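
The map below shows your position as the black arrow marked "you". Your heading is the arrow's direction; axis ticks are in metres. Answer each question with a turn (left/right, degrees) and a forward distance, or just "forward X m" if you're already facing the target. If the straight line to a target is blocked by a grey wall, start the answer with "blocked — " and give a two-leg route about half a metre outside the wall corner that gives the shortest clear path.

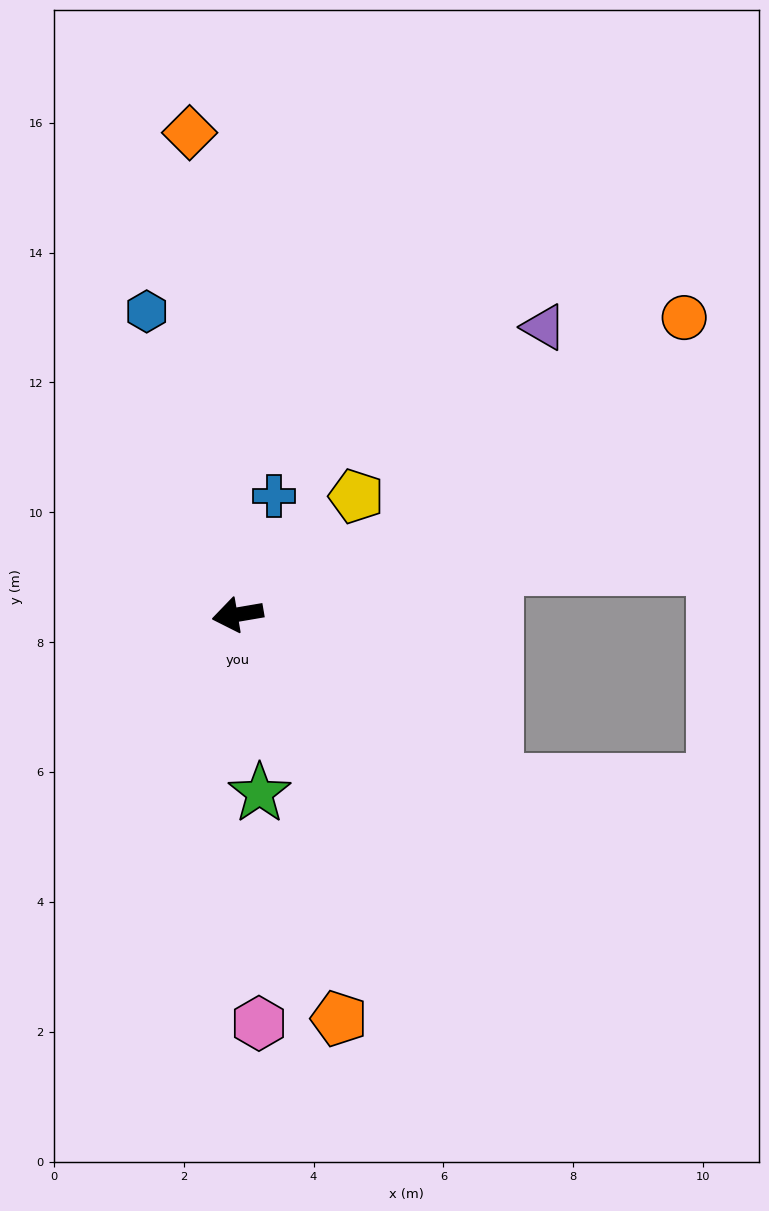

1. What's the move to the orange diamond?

turn right 94°, forward 7.5 m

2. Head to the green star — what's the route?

turn left 87°, forward 2.8 m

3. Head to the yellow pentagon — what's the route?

turn right 145°, forward 2.6 m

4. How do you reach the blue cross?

turn right 117°, forward 1.9 m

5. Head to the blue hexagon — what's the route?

turn right 83°, forward 4.9 m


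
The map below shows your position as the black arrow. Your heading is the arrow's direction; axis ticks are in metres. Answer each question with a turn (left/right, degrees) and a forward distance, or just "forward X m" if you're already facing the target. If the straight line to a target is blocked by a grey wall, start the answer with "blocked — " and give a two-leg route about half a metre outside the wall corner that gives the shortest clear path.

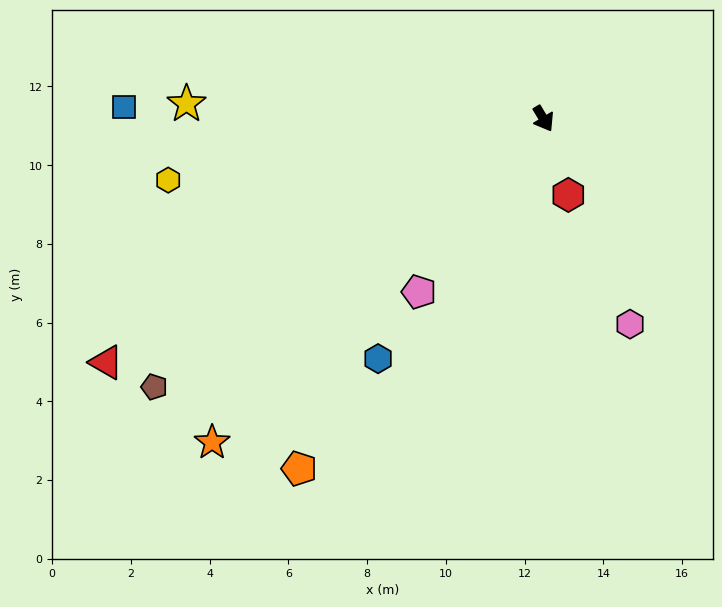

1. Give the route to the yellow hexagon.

turn right 112°, forward 9.7 m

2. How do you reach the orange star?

turn right 77°, forward 11.8 m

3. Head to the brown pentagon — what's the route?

turn right 86°, forward 12.0 m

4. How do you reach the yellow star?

turn right 123°, forward 9.1 m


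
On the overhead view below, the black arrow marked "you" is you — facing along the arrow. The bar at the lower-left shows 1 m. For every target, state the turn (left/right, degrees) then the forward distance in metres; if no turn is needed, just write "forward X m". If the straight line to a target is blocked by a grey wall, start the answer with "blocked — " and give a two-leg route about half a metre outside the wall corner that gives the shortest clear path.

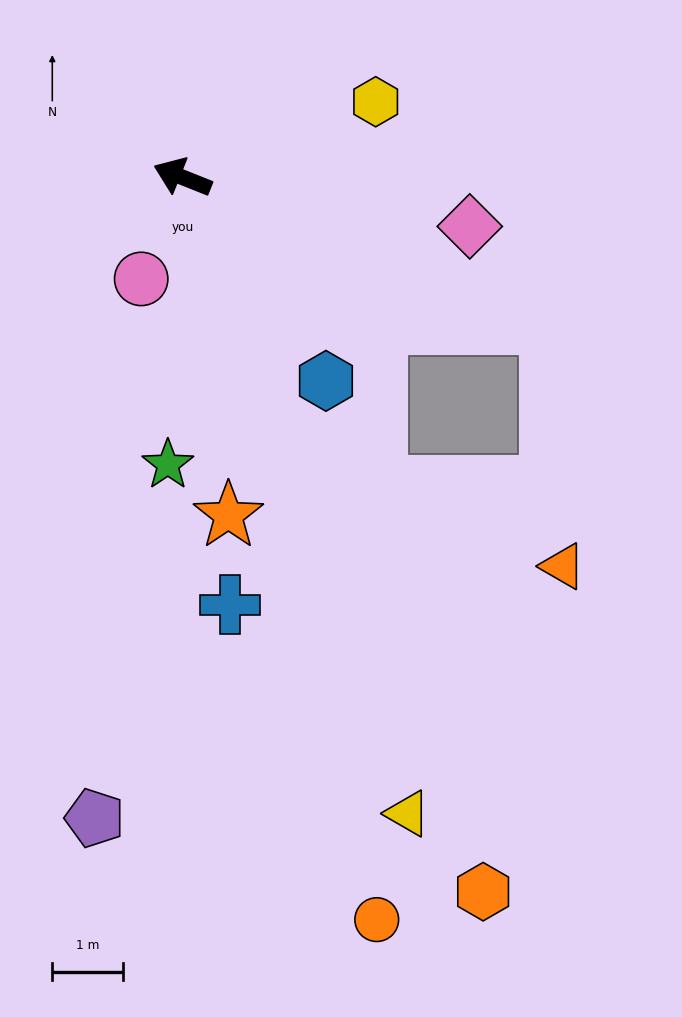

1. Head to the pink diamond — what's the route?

turn right 168°, forward 4.1 m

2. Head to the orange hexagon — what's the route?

turn left 135°, forward 10.9 m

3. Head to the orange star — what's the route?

turn left 120°, forward 4.8 m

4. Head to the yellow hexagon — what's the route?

turn right 137°, forward 2.9 m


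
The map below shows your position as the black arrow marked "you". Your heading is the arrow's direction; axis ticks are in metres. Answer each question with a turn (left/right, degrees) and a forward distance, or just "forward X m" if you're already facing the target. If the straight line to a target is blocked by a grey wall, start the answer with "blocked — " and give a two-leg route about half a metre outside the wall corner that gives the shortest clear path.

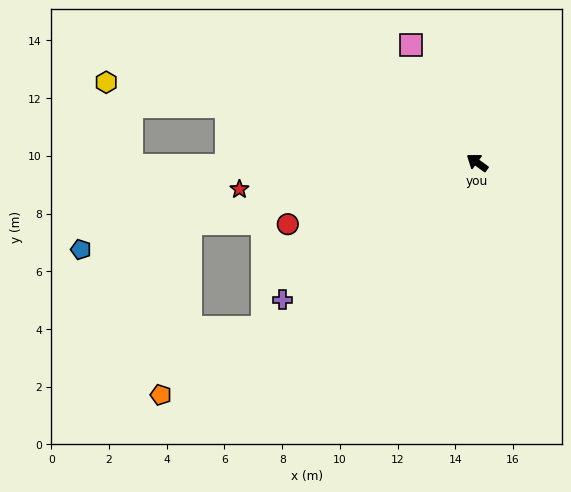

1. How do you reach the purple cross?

turn left 71°, forward 8.2 m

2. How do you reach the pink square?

turn right 25°, forward 4.7 m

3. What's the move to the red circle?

turn left 54°, forward 6.9 m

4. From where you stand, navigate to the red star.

turn left 42°, forward 8.3 m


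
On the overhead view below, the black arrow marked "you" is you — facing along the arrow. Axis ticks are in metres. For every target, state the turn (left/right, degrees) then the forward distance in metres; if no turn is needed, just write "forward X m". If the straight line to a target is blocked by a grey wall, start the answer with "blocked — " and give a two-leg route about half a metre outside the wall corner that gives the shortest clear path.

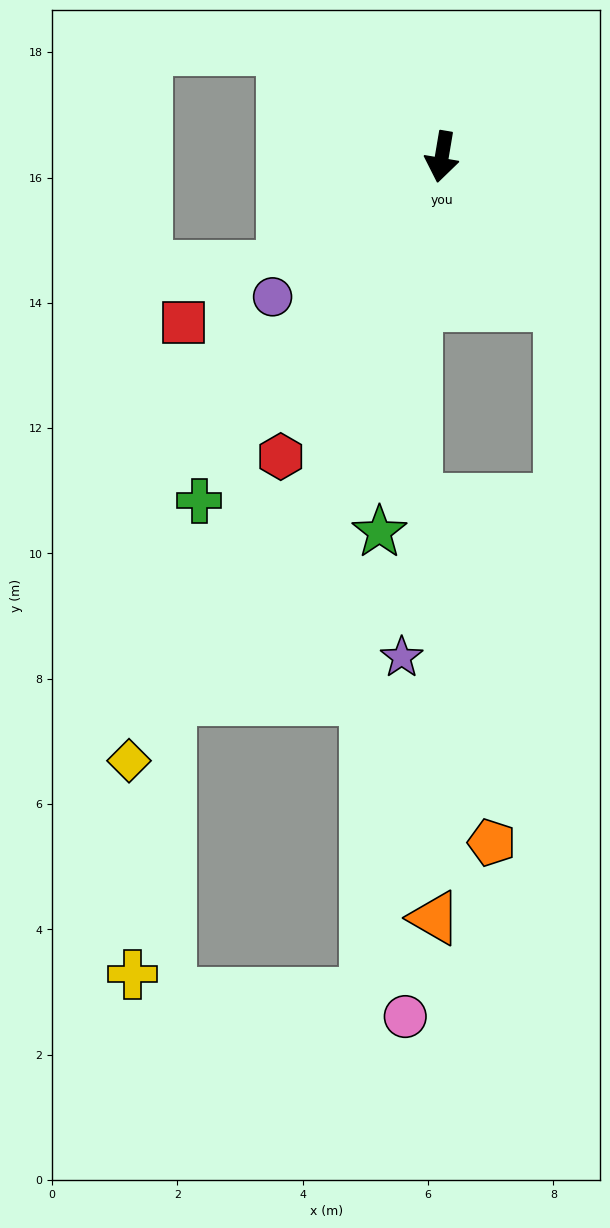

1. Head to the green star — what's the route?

forward 6.1 m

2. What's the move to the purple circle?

turn right 41°, forward 3.5 m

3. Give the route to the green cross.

turn right 26°, forward 6.7 m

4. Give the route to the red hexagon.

turn right 19°, forward 5.4 m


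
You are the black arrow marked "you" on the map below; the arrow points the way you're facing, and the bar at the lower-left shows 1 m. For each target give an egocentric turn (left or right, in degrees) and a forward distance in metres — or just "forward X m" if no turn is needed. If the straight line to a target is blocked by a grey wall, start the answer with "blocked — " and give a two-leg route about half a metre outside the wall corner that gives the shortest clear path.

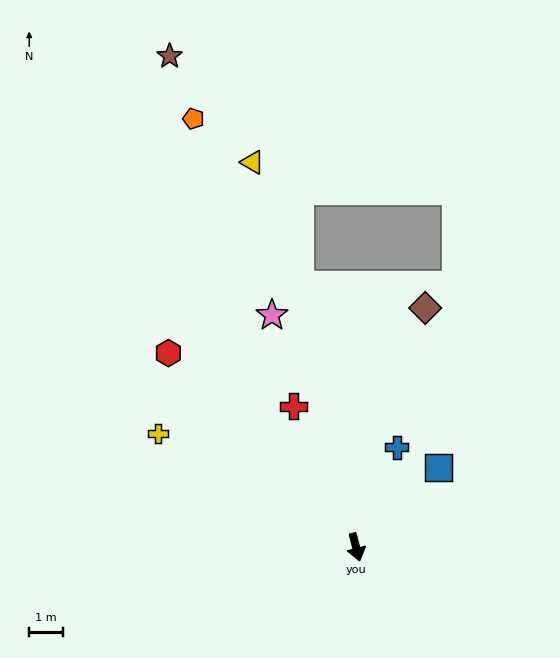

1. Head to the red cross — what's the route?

turn right 170°, forward 4.6 m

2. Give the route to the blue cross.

turn left 143°, forward 3.2 m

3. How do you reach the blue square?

turn left 119°, forward 3.4 m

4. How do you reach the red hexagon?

turn right 150°, forward 8.0 m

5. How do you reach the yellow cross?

turn right 134°, forward 6.8 m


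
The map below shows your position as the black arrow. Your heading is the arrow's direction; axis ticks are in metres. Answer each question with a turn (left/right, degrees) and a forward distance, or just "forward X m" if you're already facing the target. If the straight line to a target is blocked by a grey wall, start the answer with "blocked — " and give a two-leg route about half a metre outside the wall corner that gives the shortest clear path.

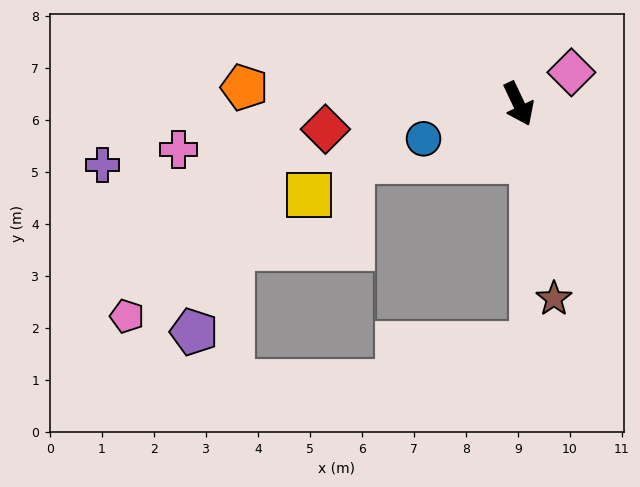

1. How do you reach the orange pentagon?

turn right 119°, forward 5.3 m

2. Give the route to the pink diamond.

turn left 95°, forward 1.2 m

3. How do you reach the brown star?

turn right 15°, forward 3.8 m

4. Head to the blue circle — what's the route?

turn right 95°, forward 1.9 m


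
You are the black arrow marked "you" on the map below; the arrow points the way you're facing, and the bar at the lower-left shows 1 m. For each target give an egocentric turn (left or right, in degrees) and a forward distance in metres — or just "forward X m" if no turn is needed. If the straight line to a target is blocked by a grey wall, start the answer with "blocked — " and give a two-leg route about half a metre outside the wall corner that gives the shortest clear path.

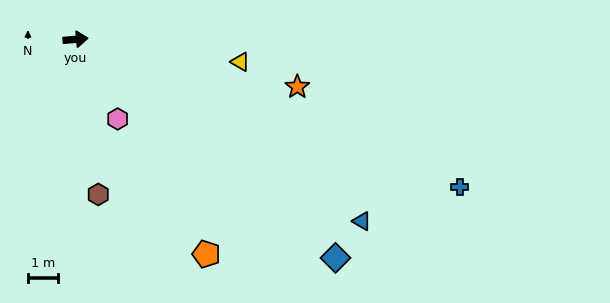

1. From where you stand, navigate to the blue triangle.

turn right 38°, forward 11.4 m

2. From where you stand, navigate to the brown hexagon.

turn right 87°, forward 5.3 m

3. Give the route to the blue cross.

turn right 26°, forward 13.9 m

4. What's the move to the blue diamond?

turn right 45°, forward 11.5 m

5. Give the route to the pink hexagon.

turn right 67°, forward 3.0 m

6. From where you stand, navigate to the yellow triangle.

turn right 13°, forward 5.6 m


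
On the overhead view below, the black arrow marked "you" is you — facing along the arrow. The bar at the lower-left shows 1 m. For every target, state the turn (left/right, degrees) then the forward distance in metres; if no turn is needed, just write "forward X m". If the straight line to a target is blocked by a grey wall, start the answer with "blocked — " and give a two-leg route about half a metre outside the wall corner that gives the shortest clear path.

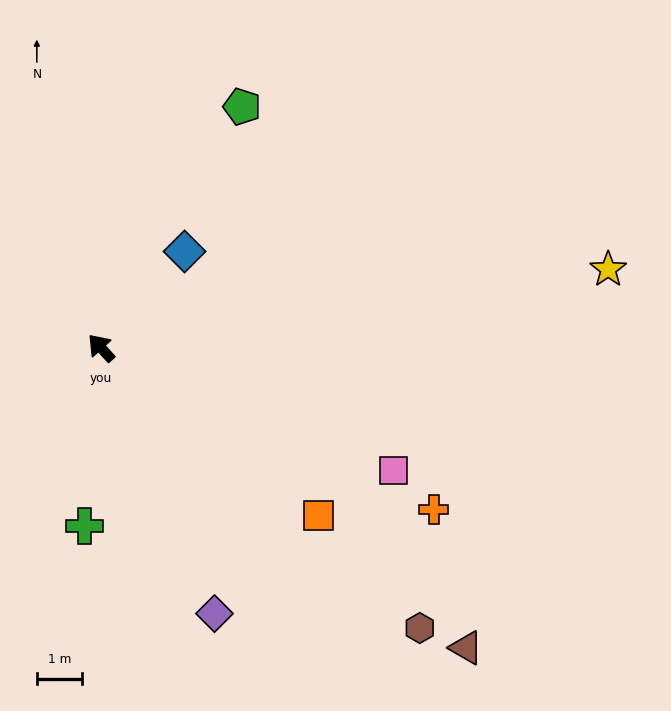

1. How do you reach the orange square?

turn right 170°, forward 6.1 m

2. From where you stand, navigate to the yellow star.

turn right 123°, forward 11.3 m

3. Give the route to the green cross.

turn left 133°, forward 4.0 m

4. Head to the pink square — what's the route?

turn right 155°, forward 7.0 m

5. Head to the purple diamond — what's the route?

turn left 161°, forward 6.4 m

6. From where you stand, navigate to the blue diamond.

turn right 83°, forward 2.8 m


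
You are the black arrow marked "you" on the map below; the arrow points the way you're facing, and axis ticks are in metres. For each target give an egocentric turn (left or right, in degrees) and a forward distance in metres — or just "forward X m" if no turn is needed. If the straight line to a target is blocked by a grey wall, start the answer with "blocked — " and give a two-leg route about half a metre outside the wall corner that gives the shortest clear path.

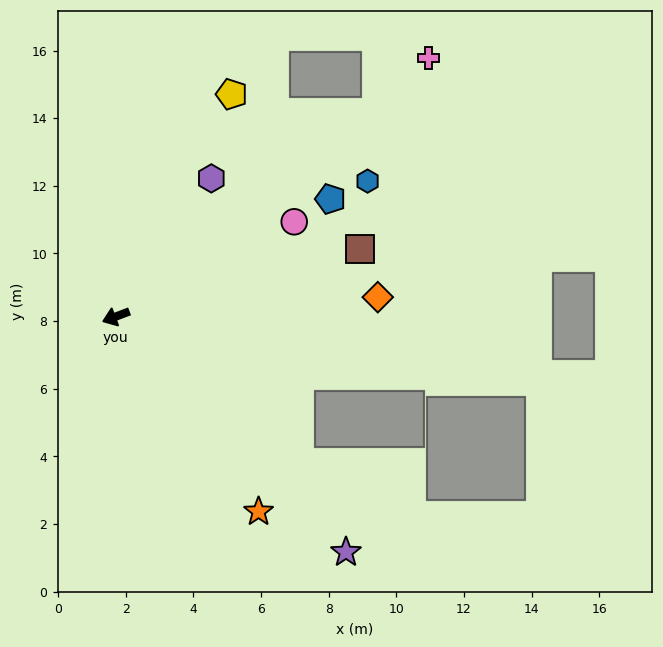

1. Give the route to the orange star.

turn left 105°, forward 7.1 m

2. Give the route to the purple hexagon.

turn right 145°, forward 5.0 m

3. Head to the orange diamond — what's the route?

turn left 164°, forward 7.8 m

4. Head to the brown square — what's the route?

turn left 175°, forward 7.5 m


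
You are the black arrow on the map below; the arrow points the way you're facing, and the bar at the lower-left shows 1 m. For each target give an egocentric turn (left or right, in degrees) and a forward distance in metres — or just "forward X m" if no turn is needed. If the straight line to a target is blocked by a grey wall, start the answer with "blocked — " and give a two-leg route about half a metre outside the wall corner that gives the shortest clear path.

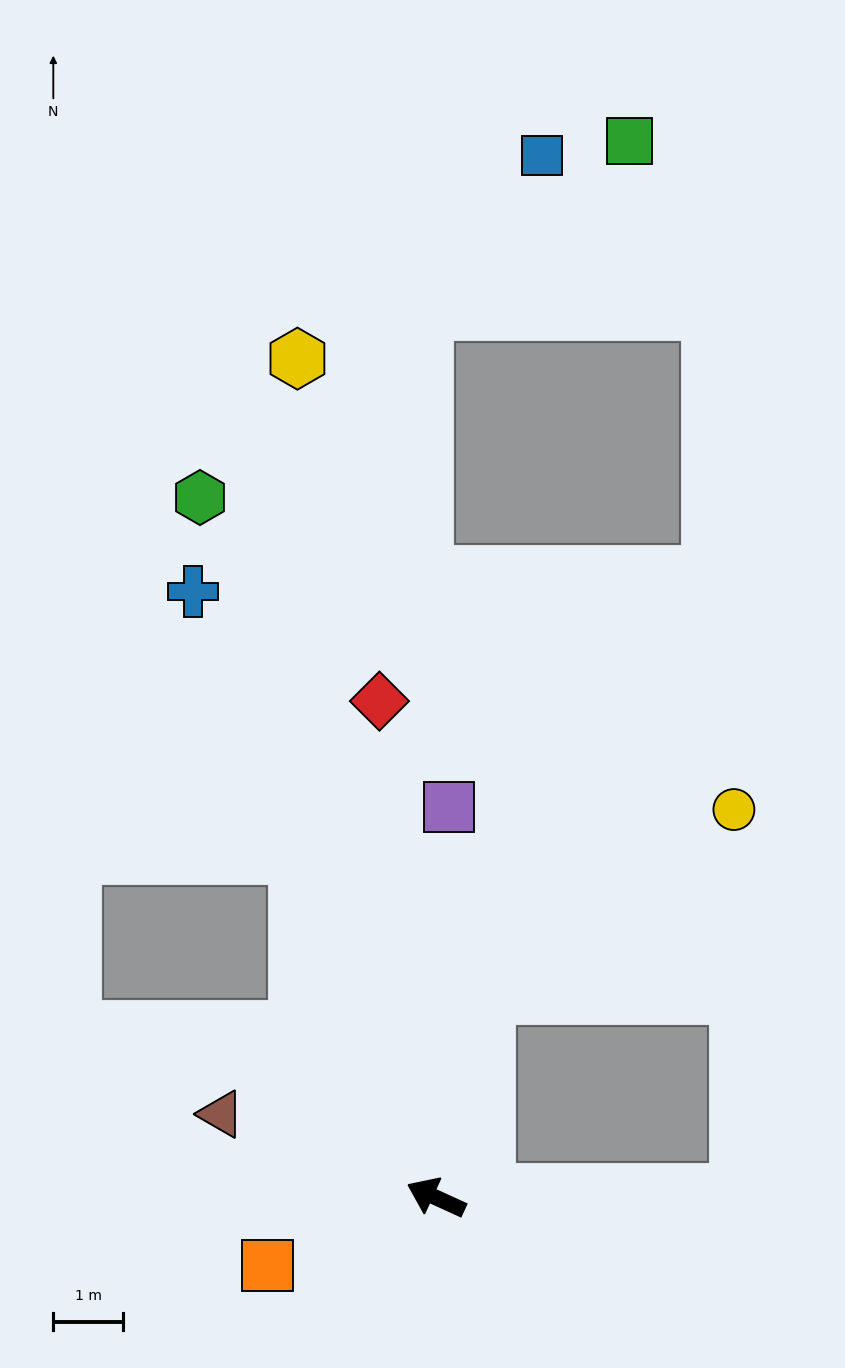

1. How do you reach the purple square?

turn right 67°, forward 5.6 m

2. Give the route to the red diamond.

turn right 59°, forward 7.1 m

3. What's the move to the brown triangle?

turn left 3°, forward 3.3 m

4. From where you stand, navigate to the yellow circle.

blocked — turn right 79°, forward 3.0 m, then turn right 40°, forward 4.4 m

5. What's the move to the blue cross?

turn right 44°, forward 9.3 m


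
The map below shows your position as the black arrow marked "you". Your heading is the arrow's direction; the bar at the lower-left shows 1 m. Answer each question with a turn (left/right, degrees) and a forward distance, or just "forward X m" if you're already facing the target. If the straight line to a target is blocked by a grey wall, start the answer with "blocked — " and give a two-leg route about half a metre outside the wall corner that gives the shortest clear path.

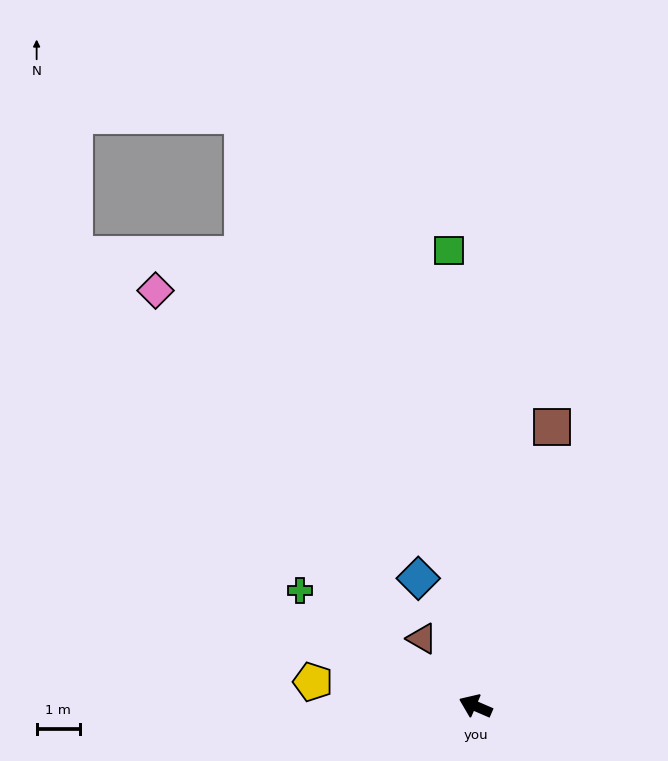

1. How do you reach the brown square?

turn right 82°, forward 6.7 m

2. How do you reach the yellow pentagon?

turn left 15°, forward 3.8 m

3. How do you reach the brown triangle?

turn right 28°, forward 2.0 m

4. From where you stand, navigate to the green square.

turn right 63°, forward 10.6 m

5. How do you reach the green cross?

turn right 10°, forward 4.9 m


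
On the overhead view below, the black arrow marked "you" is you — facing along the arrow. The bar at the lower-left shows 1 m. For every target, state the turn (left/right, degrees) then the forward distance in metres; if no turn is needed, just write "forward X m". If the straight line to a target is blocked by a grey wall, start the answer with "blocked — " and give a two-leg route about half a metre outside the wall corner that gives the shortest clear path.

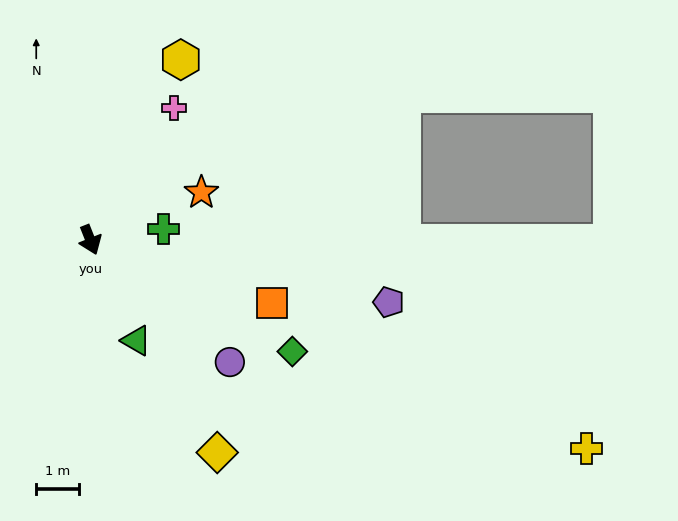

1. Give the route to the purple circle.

turn left 27°, forward 4.3 m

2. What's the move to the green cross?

turn left 77°, forward 1.7 m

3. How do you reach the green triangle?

turn left 3°, forward 2.6 m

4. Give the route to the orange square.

turn left 49°, forward 4.5 m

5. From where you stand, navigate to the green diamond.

turn left 39°, forward 5.4 m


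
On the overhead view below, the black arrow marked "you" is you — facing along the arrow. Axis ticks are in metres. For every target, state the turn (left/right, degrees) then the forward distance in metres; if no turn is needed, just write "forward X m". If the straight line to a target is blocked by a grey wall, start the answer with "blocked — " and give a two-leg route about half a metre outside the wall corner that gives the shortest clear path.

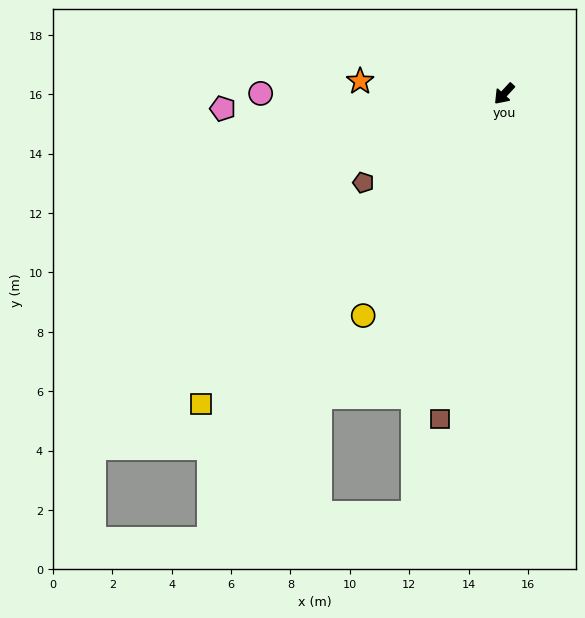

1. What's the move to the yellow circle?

turn left 10°, forward 8.8 m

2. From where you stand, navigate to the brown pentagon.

turn right 15°, forward 5.6 m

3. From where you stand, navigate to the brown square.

turn left 31°, forward 11.2 m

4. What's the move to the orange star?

turn right 52°, forward 4.9 m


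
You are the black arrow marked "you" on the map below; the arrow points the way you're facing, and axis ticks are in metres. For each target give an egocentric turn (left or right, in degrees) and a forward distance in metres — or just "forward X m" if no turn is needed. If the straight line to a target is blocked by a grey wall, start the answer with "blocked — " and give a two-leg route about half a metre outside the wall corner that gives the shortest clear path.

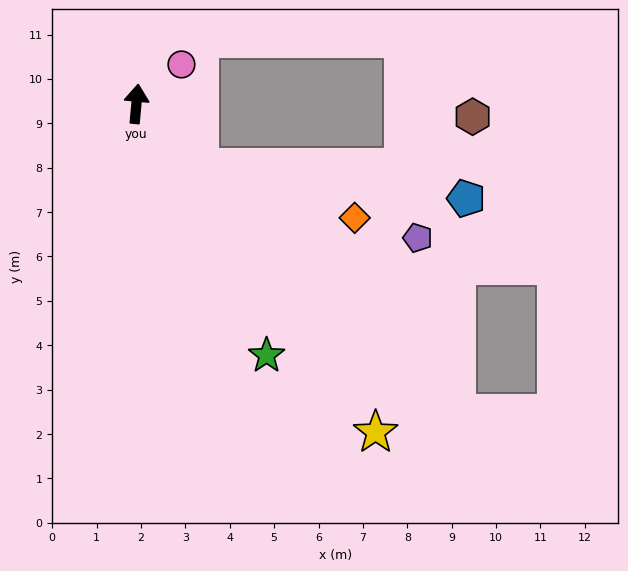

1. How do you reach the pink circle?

turn right 44°, forward 1.3 m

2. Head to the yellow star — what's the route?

turn right 139°, forward 9.2 m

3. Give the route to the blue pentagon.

blocked — turn right 130°, forward 2.0 m, then turn left 38°, forward 6.0 m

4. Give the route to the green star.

turn right 147°, forward 6.4 m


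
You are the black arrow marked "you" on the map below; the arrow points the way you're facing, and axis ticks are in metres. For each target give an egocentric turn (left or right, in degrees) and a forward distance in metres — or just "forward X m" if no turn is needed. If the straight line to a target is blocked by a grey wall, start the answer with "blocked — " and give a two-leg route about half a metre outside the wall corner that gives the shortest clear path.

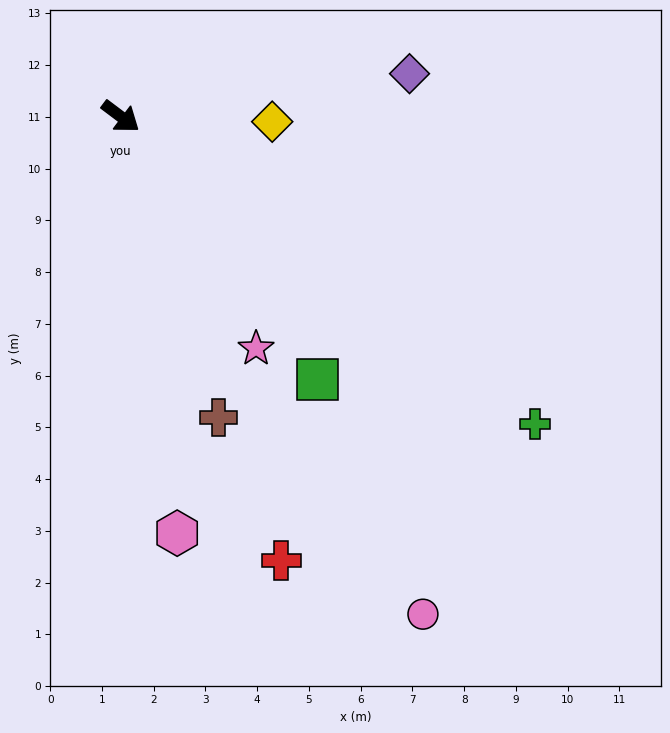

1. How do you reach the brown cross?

turn right 35°, forward 6.1 m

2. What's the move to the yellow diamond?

turn left 35°, forward 2.9 m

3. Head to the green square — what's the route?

turn right 16°, forward 6.3 m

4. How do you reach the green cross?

forward 10.0 m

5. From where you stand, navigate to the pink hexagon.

turn right 45°, forward 8.1 m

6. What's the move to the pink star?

turn right 23°, forward 5.2 m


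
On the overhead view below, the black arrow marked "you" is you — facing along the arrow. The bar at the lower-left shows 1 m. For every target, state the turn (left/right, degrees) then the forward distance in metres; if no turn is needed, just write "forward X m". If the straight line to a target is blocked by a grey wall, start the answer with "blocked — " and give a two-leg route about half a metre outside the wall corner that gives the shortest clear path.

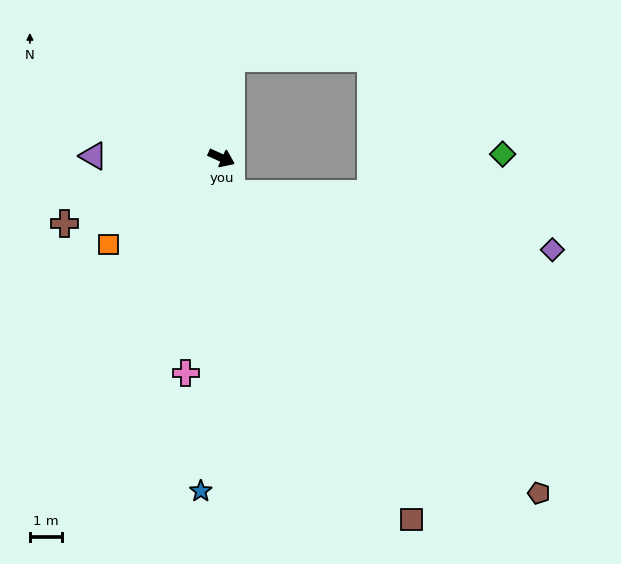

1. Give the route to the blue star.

turn right 69°, forward 10.3 m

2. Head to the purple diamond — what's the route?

blocked — turn right 51°, forward 1.2 m, then turn left 65°, forward 10.1 m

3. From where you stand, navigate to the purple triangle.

turn right 156°, forward 4.0 m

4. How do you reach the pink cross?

turn right 75°, forward 6.8 m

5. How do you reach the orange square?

turn right 118°, forward 4.4 m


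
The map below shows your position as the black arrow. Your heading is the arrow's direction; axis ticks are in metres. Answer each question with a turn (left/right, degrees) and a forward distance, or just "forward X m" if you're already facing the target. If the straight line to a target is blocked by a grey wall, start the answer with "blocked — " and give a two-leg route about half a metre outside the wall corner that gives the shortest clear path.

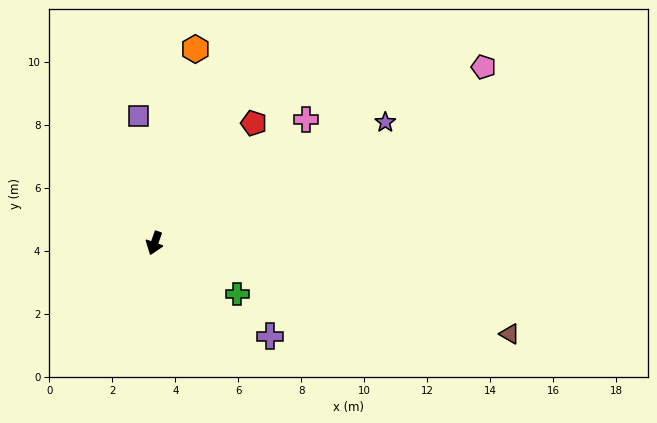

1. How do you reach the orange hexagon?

turn right 172°, forward 6.3 m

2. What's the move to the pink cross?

turn left 149°, forward 6.2 m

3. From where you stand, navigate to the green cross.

turn left 78°, forward 3.1 m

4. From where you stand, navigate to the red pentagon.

turn left 160°, forward 4.9 m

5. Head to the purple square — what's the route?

turn right 153°, forward 4.1 m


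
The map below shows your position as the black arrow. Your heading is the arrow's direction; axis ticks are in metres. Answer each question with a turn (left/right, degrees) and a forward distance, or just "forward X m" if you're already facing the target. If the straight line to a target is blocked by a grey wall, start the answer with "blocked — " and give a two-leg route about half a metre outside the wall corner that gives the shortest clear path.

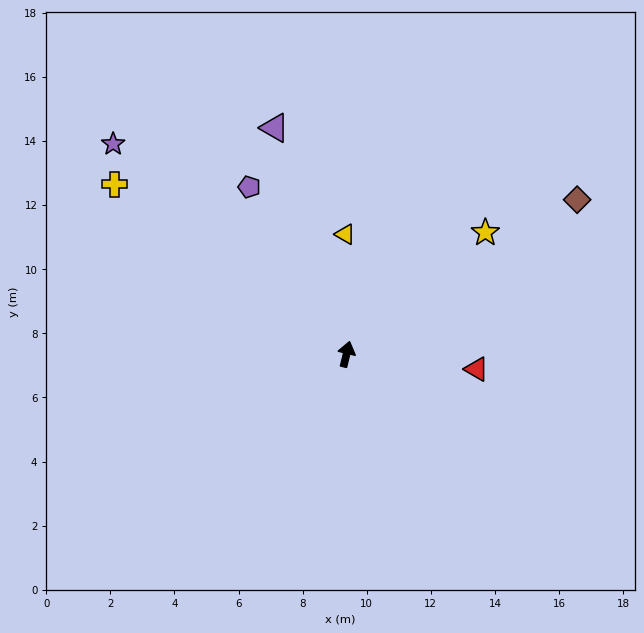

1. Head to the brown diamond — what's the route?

turn right 43°, forward 8.7 m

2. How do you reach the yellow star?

turn right 35°, forward 5.8 m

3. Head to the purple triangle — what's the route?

turn left 31°, forward 7.4 m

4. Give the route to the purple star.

turn left 62°, forward 9.8 m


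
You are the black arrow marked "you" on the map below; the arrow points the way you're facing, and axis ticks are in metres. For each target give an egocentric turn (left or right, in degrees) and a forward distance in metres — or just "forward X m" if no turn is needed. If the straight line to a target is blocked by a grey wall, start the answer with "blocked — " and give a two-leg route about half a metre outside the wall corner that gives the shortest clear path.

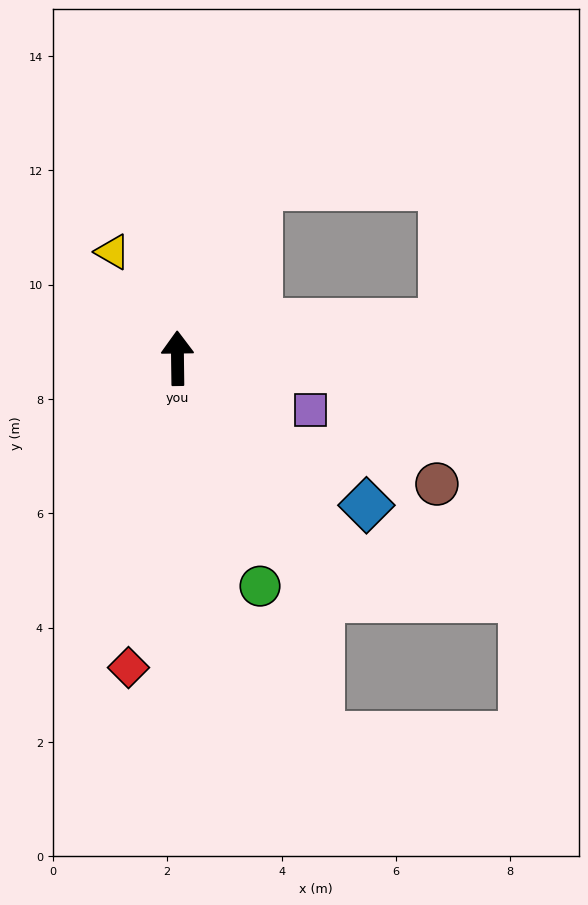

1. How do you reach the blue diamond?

turn right 129°, forward 4.2 m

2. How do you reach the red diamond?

turn left 170°, forward 5.5 m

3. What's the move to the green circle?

turn right 161°, forward 4.2 m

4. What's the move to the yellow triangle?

turn left 31°, forward 2.2 m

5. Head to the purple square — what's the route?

turn right 112°, forward 2.5 m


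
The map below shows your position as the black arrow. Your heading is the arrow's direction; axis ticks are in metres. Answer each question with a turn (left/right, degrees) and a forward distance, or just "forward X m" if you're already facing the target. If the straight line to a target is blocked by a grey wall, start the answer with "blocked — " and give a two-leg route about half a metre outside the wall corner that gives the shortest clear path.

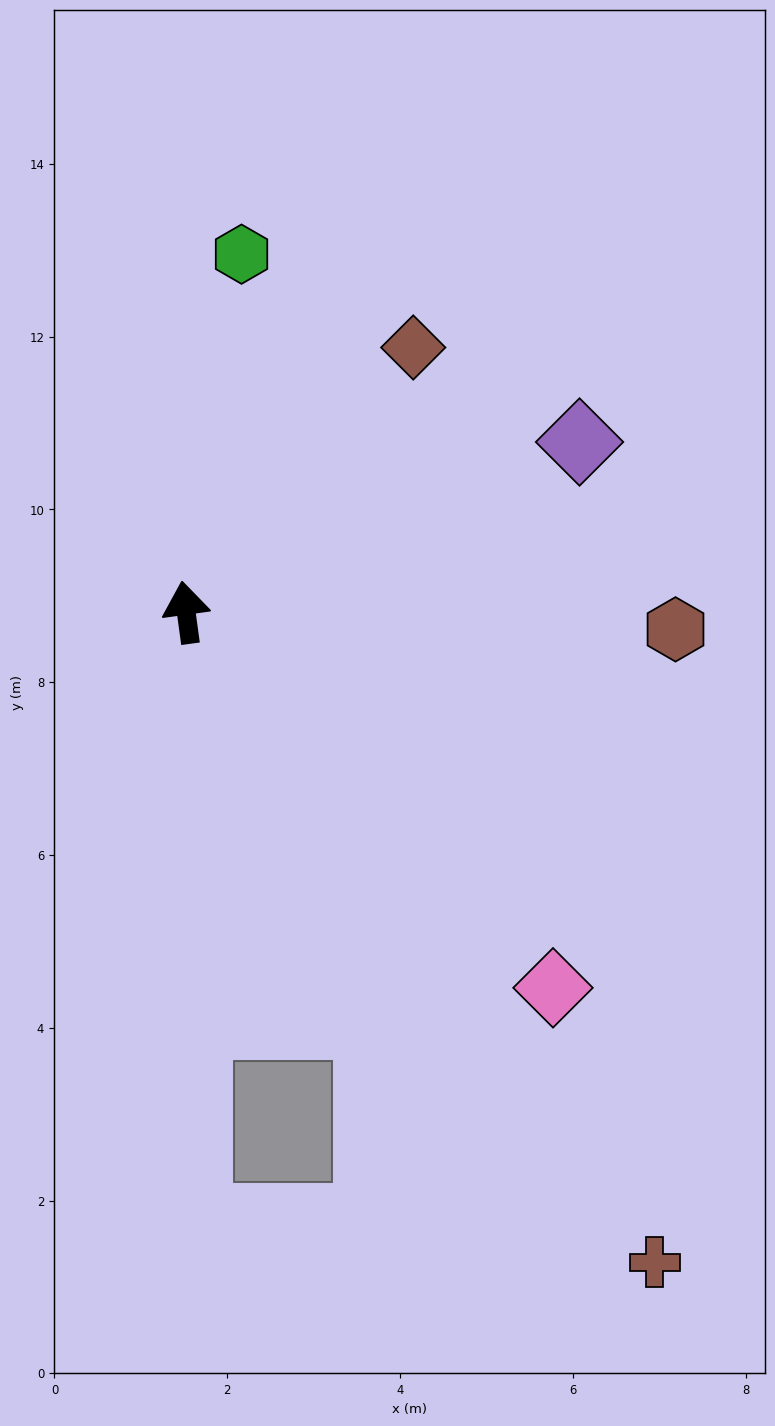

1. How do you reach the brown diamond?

turn right 48°, forward 4.0 m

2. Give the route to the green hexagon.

turn right 17°, forward 4.2 m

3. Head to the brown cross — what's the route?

turn right 152°, forward 9.3 m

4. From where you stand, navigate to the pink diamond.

turn right 143°, forward 6.1 m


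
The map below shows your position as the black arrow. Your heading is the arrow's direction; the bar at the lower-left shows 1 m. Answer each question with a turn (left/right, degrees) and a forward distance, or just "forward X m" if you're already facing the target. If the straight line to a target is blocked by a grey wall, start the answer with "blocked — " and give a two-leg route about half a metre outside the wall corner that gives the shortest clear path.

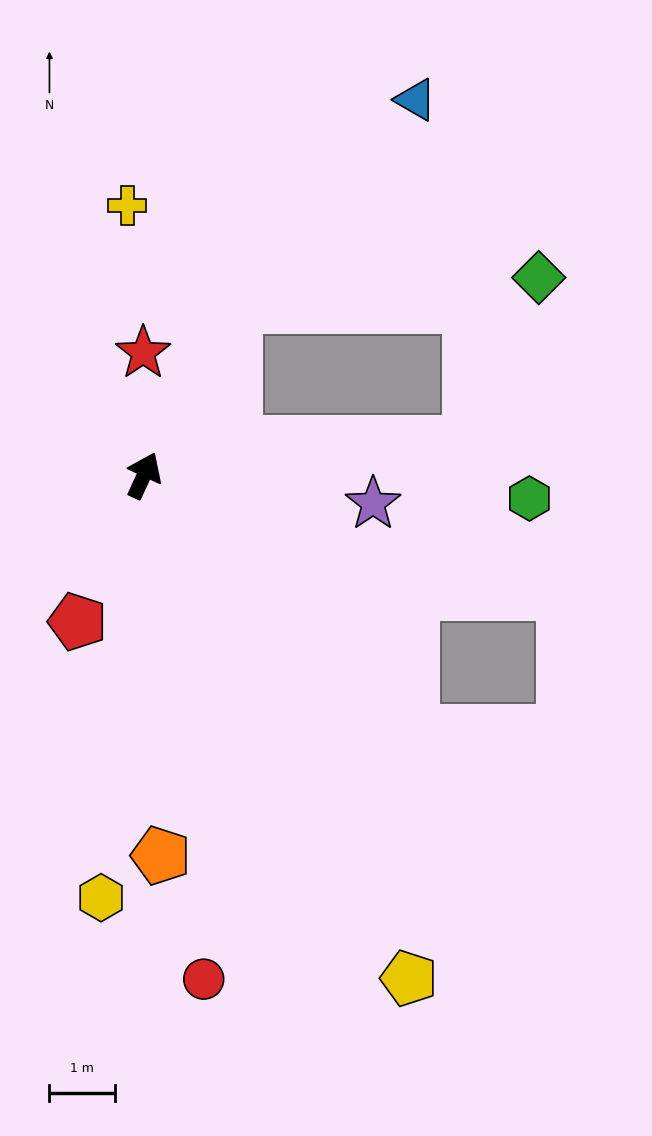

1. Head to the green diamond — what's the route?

blocked — turn right 3°, forward 2.9 m, then turn right 57°, forward 4.6 m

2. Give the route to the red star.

turn left 25°, forward 1.9 m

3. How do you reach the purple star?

turn right 72°, forward 3.5 m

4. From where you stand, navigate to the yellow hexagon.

turn right 161°, forward 6.4 m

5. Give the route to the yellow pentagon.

turn right 127°, forward 8.6 m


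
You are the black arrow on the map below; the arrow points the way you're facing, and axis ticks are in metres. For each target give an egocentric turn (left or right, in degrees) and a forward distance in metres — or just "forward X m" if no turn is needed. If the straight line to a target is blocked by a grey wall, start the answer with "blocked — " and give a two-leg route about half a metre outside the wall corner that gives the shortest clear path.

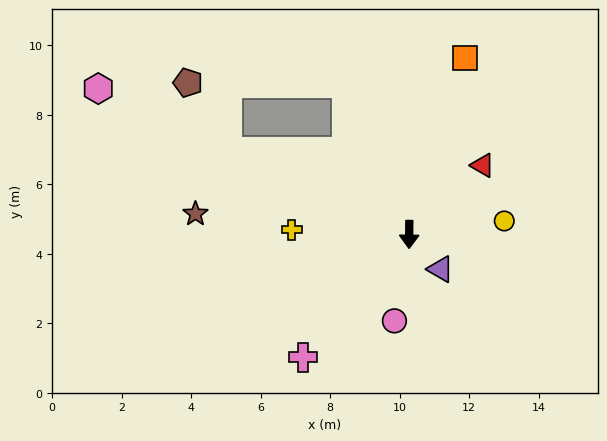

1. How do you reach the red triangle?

turn left 134°, forward 2.9 m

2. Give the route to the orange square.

turn left 163°, forward 5.3 m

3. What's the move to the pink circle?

turn right 9°, forward 2.5 m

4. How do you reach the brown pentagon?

blocked — turn right 114°, forward 5.8 m, then turn right 36°, forward 2.3 m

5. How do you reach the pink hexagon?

turn right 115°, forward 9.9 m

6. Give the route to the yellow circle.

turn left 99°, forward 2.8 m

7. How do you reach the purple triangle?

turn left 43°, forward 1.3 m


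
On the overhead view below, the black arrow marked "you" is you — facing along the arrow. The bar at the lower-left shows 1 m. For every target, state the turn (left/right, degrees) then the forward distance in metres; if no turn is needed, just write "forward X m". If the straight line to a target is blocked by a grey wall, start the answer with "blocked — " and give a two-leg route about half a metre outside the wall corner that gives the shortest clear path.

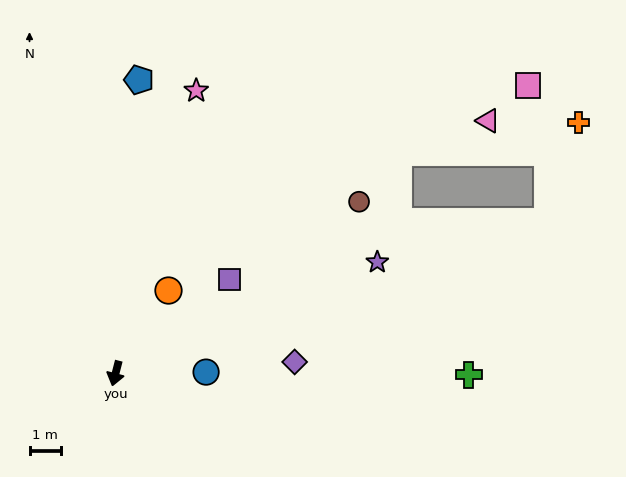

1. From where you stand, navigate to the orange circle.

turn left 162°, forward 3.1 m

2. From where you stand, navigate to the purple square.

turn left 144°, forward 4.7 m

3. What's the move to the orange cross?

blocked — turn left 124°, forward 14.6 m, then turn left 53°, forward 3.3 m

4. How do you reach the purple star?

turn left 127°, forward 9.1 m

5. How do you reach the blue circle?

turn left 105°, forward 2.9 m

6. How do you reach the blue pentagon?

turn right 170°, forward 9.4 m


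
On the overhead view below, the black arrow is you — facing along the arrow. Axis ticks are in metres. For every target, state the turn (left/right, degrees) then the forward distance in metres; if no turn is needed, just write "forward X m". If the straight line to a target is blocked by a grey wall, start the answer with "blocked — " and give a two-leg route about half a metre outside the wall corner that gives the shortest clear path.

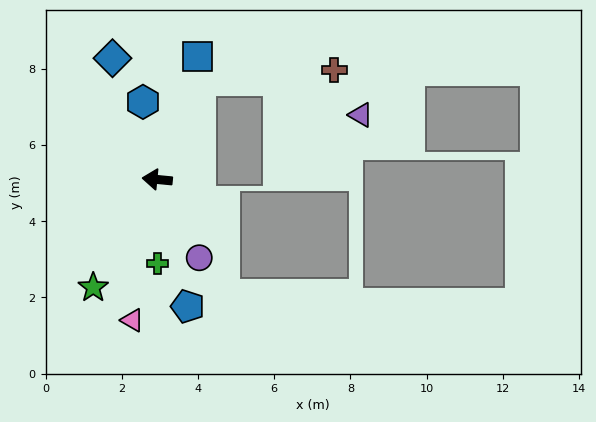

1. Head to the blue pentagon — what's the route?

turn left 109°, forward 3.4 m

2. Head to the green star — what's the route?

turn left 65°, forward 3.3 m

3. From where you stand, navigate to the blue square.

turn right 103°, forward 3.4 m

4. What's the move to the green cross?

turn left 96°, forward 2.2 m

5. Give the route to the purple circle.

turn left 124°, forward 2.3 m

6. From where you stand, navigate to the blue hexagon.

turn right 74°, forward 2.1 m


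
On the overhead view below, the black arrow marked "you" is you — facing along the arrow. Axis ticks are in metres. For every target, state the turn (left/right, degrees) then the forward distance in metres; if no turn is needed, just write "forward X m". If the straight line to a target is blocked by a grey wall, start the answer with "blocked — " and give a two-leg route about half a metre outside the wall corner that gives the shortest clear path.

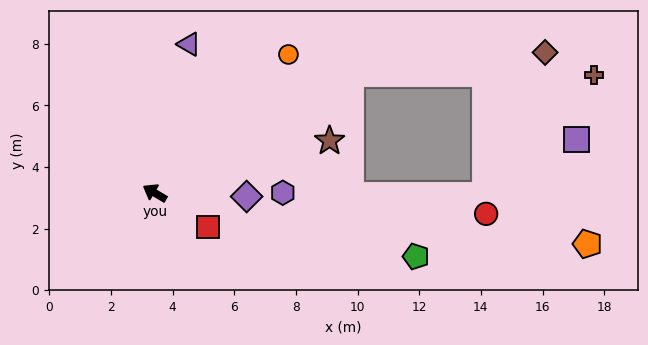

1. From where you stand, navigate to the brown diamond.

blocked — turn right 118°, forward 7.4 m, then turn right 25°, forward 6.3 m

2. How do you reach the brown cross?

blocked — turn right 118°, forward 7.4 m, then turn right 32°, forward 7.9 m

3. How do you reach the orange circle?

turn right 103°, forward 6.2 m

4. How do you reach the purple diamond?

turn right 152°, forward 3.0 m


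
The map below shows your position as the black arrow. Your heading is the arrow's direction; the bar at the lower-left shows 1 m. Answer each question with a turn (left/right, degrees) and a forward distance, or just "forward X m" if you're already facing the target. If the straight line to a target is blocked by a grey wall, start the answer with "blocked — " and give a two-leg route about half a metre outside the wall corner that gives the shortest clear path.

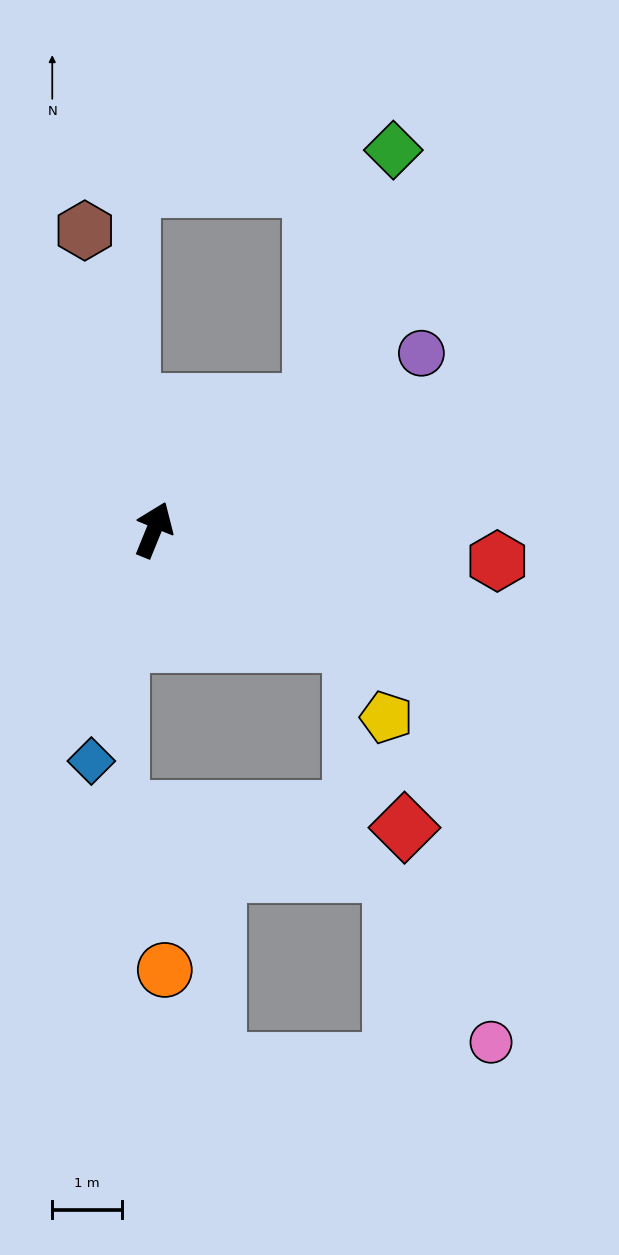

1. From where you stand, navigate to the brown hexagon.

turn left 35°, forward 4.4 m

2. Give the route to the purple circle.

turn right 34°, forward 4.6 m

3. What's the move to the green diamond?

blocked — turn right 29°, forward 2.9 m, then turn left 33°, forward 3.8 m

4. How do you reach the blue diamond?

turn right 173°, forward 3.4 m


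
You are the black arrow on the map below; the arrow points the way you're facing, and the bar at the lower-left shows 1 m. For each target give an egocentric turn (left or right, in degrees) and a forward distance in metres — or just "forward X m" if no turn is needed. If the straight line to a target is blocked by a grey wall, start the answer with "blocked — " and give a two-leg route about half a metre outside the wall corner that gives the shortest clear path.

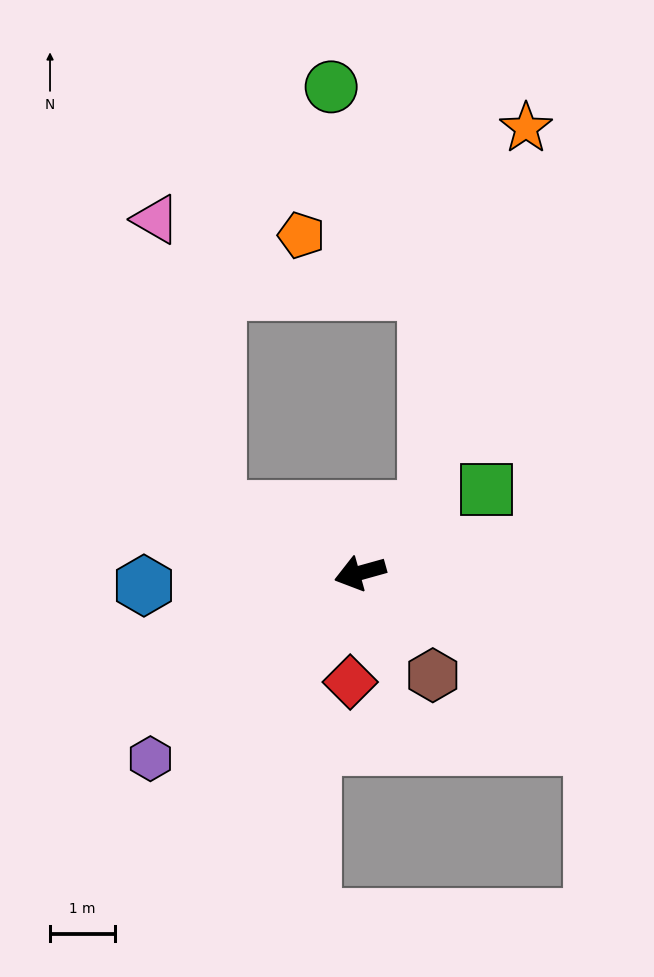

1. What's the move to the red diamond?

turn left 69°, forward 1.7 m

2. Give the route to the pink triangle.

blocked — turn right 40°, forward 2.4 m, then turn right 53°, forward 4.5 m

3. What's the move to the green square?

turn right 162°, forward 2.3 m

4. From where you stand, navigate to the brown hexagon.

turn left 110°, forward 1.9 m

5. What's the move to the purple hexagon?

turn left 26°, forward 4.3 m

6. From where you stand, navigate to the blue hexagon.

turn right 12°, forward 3.3 m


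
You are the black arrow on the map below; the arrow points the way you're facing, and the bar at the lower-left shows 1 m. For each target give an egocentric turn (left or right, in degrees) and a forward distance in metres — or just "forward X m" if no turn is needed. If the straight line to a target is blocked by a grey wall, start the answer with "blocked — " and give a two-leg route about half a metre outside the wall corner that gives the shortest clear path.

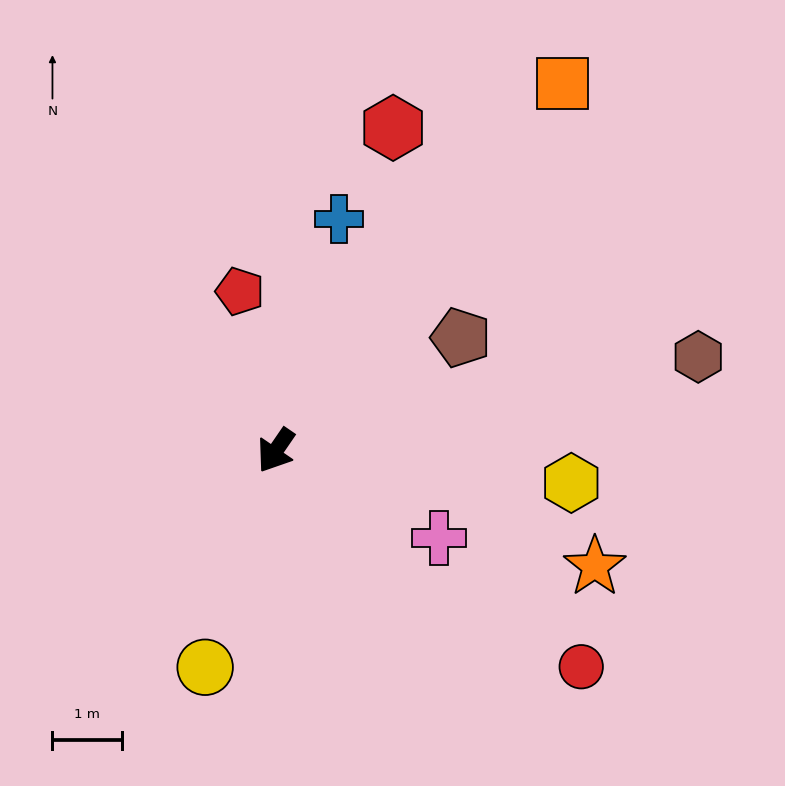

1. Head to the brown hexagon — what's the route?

turn left 137°, forward 6.2 m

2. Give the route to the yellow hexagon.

turn left 118°, forward 4.3 m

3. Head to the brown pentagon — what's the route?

turn left 156°, forward 3.1 m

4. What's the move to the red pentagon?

turn right 133°, forward 2.3 m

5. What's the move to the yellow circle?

turn left 16°, forward 3.3 m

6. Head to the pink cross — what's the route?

turn left 96°, forward 2.7 m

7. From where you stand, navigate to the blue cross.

turn right 161°, forward 3.5 m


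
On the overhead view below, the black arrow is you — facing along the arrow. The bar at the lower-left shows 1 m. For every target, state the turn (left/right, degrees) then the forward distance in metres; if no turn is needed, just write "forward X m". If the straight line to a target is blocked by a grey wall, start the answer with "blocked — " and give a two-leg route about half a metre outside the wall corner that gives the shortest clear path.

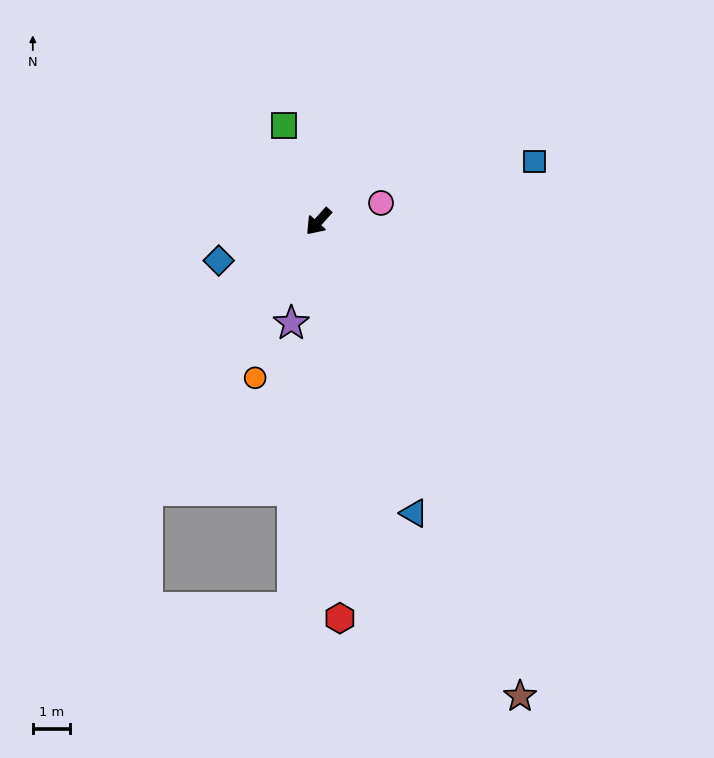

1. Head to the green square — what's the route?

turn right 118°, forward 2.7 m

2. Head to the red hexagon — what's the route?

turn left 45°, forward 10.6 m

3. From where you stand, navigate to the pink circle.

turn left 148°, forward 1.7 m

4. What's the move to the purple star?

turn left 27°, forward 2.8 m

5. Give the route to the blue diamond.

turn right 27°, forward 2.9 m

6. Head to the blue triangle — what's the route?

turn left 60°, forward 8.2 m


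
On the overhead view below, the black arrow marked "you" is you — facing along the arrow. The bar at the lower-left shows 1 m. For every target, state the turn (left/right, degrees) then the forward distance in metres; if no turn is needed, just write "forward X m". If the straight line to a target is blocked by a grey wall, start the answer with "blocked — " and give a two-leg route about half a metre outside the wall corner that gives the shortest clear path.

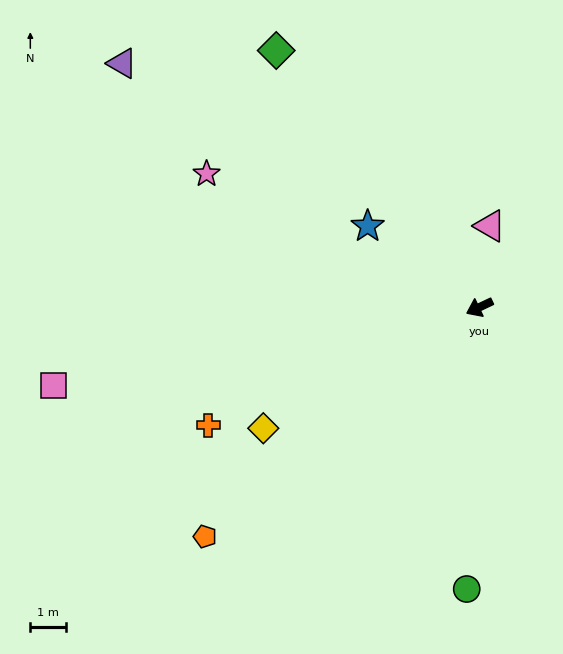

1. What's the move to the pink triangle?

turn right 123°, forward 2.3 m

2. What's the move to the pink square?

turn right 15°, forward 12.3 m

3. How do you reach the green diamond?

turn right 77°, forward 9.3 m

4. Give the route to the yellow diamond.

turn left 4°, forward 7.0 m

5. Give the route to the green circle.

turn left 62°, forward 8.0 m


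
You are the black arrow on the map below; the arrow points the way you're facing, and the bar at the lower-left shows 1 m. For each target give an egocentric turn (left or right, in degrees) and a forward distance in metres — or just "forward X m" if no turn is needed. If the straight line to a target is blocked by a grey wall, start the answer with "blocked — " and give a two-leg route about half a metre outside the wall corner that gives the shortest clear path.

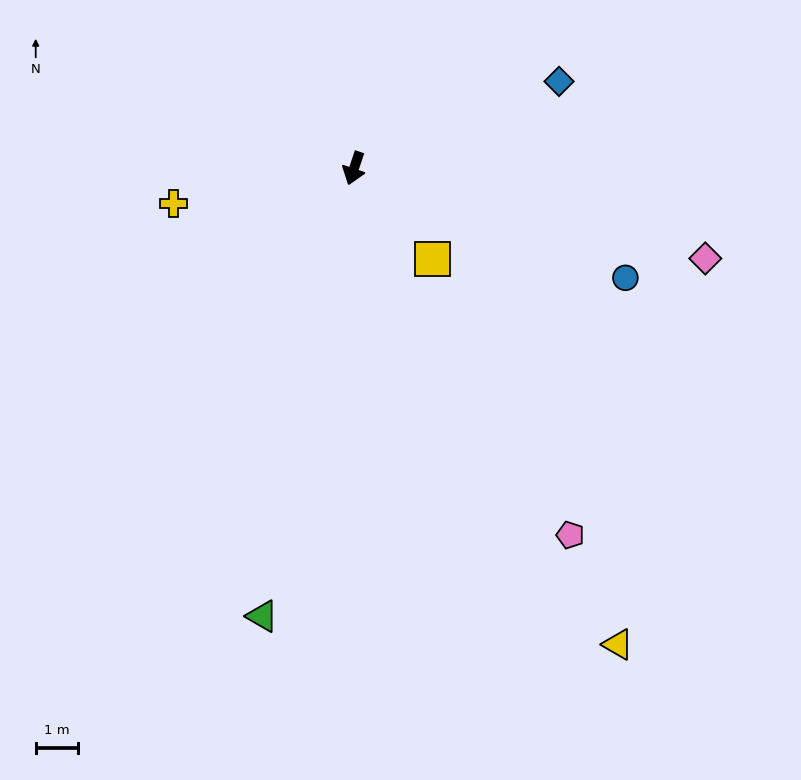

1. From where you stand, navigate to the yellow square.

turn left 59°, forward 2.9 m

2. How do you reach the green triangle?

turn left 7°, forward 10.9 m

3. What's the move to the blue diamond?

turn left 131°, forward 5.3 m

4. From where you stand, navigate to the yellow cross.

turn right 60°, forward 4.4 m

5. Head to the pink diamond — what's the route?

turn left 94°, forward 8.7 m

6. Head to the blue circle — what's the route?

turn left 87°, forward 7.0 m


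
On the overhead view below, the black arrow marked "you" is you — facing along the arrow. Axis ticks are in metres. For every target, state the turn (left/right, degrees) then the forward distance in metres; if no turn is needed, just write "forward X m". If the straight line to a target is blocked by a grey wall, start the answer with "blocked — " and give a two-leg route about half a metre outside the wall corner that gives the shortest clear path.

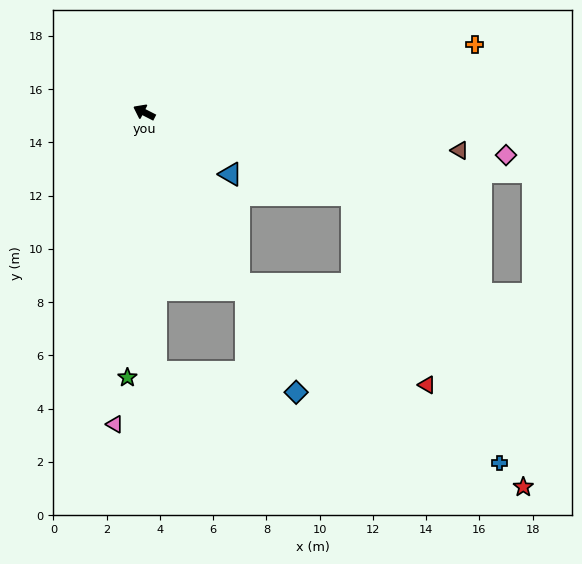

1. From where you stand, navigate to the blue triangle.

turn left 171°, forward 4.0 m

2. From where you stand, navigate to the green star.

turn left 113°, forward 10.0 m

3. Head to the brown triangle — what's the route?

turn right 160°, forward 11.9 m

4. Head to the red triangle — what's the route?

blocked — turn left 146°, forward 7.4 m, then turn left 33°, forward 8.0 m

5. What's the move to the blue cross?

blocked — turn left 146°, forward 7.4 m, then turn left 27°, forward 11.9 m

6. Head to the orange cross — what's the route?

turn right 141°, forward 12.7 m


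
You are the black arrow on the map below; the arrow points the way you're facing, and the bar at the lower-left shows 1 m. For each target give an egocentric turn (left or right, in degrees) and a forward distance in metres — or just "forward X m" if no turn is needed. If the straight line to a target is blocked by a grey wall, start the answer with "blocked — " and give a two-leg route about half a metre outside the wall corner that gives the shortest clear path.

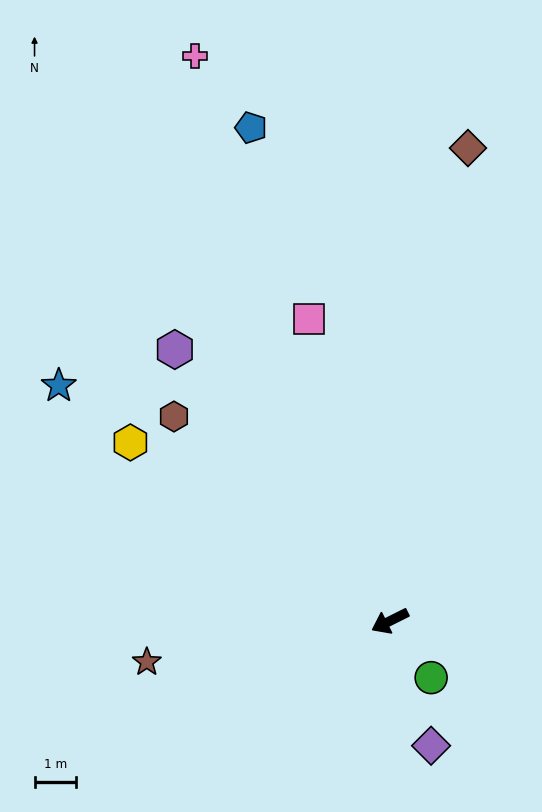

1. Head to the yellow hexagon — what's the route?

turn right 61°, forward 7.6 m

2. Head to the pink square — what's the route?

turn right 102°, forward 7.5 m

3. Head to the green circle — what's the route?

turn left 99°, forward 1.7 m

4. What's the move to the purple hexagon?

turn right 78°, forward 8.3 m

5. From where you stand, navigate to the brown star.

turn right 17°, forward 5.9 m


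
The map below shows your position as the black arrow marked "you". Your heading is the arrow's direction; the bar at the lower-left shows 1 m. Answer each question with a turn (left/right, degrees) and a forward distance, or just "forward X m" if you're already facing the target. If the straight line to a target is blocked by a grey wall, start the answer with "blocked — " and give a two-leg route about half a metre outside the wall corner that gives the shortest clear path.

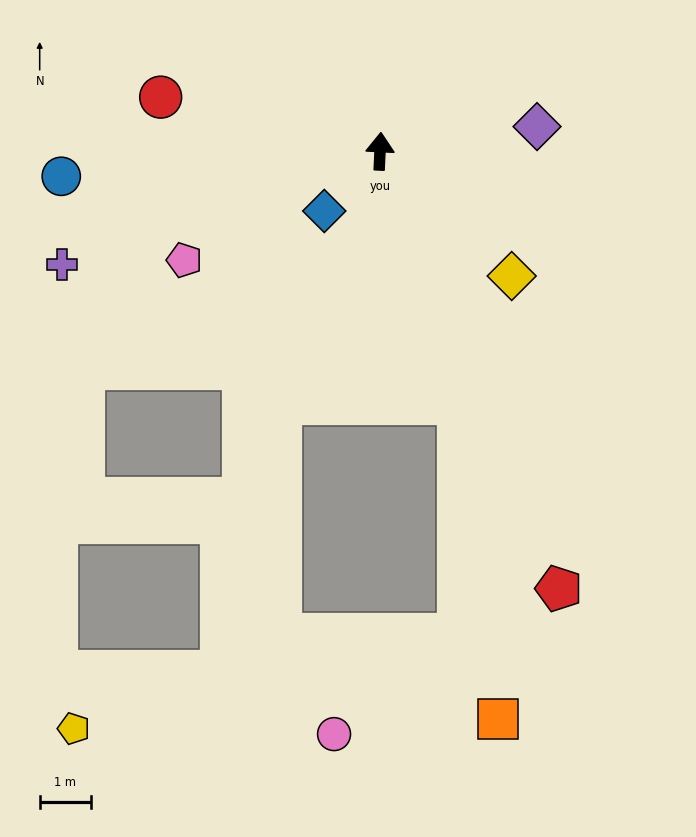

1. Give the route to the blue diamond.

turn left 140°, forward 1.6 m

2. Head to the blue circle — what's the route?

turn left 97°, forward 6.3 m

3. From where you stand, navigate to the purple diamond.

turn right 78°, forward 3.1 m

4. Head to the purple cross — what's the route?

turn left 112°, forward 6.6 m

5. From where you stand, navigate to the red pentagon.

turn right 155°, forward 9.3 m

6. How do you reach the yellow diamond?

turn right 131°, forward 3.6 m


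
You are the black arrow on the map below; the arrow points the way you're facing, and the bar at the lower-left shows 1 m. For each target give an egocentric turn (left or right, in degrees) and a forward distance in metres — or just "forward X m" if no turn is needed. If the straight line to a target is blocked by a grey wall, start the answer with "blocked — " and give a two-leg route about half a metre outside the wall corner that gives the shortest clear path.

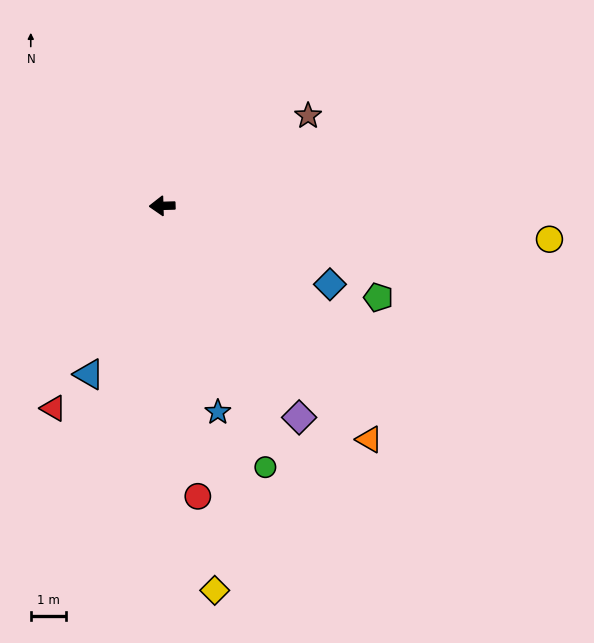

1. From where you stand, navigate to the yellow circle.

turn left 173°, forward 11.0 m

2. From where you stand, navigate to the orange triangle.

turn left 130°, forward 8.8 m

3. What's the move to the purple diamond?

turn left 121°, forward 7.1 m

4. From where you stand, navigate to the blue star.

turn left 103°, forward 6.0 m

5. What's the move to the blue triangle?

turn left 65°, forward 5.2 m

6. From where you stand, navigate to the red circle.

turn left 95°, forward 8.3 m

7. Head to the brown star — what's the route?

turn right 150°, forward 4.8 m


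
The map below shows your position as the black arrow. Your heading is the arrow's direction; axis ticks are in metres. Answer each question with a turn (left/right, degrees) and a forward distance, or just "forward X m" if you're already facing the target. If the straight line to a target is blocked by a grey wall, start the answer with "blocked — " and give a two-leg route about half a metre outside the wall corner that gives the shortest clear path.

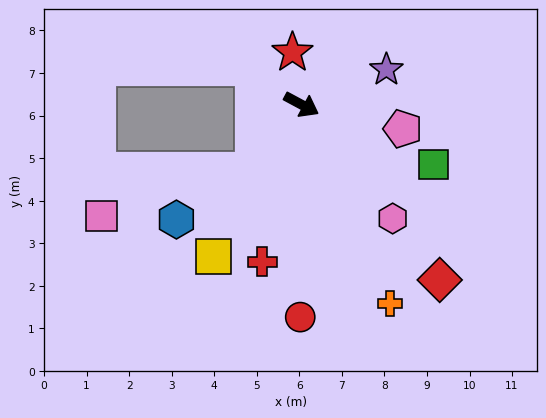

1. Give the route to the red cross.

turn right 76°, forward 3.8 m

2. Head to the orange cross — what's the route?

turn right 38°, forward 5.1 m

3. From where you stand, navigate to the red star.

turn left 128°, forward 1.2 m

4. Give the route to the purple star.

turn left 51°, forward 2.2 m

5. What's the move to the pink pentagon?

turn left 15°, forward 2.4 m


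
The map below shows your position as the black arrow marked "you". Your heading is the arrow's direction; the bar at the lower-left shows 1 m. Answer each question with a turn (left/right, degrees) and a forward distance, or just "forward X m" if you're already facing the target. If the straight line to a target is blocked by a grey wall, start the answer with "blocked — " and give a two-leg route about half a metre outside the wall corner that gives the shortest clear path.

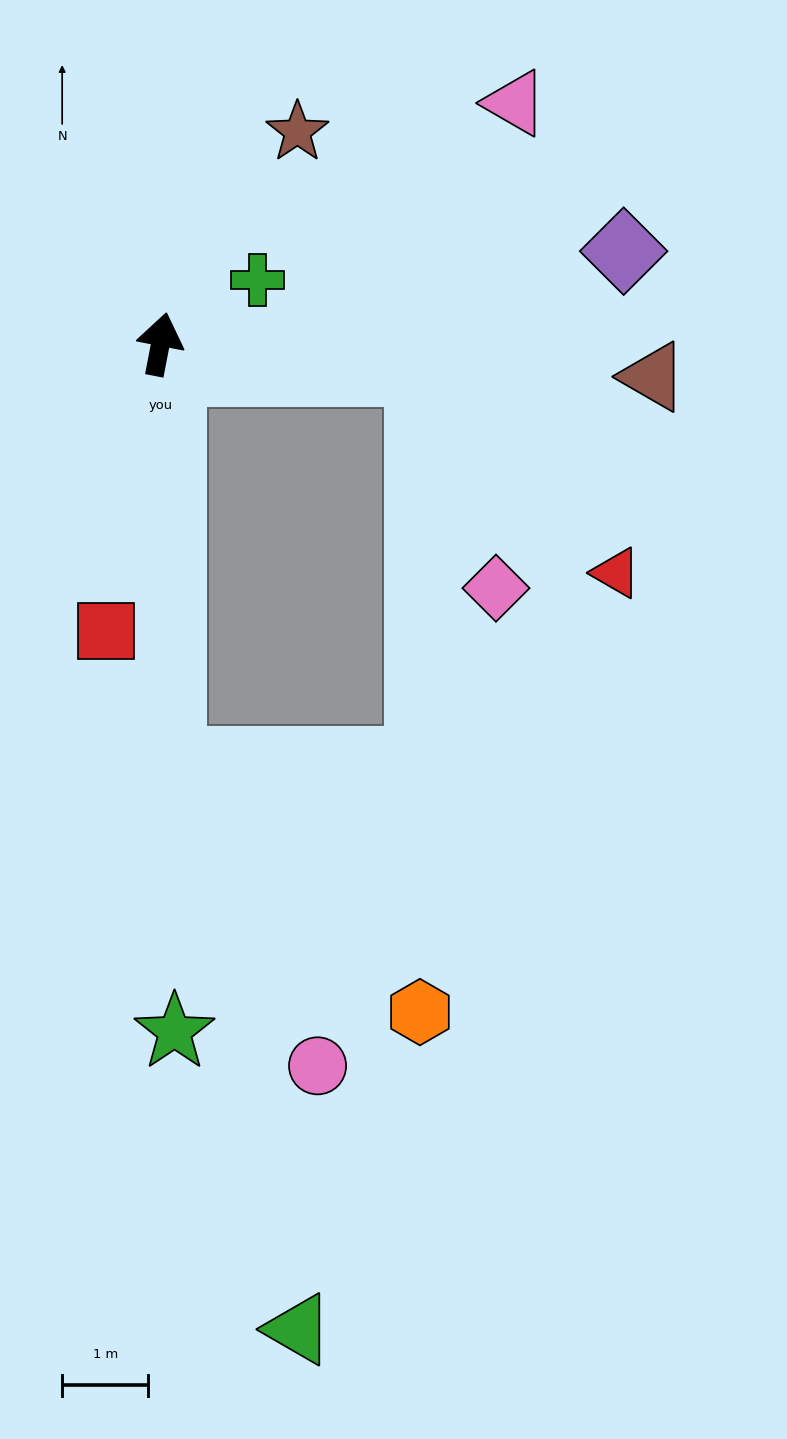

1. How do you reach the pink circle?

blocked — turn right 168°, forward 4.9 m, then turn left 25°, forward 3.9 m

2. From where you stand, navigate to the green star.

turn right 168°, forward 8.0 m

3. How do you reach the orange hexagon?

blocked — turn right 168°, forward 4.9 m, then turn left 44°, forward 4.1 m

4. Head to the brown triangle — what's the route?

turn right 83°, forward 5.7 m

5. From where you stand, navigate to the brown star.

turn right 22°, forward 2.9 m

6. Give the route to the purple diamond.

turn right 68°, forward 5.5 m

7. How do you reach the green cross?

turn right 46°, forward 1.4 m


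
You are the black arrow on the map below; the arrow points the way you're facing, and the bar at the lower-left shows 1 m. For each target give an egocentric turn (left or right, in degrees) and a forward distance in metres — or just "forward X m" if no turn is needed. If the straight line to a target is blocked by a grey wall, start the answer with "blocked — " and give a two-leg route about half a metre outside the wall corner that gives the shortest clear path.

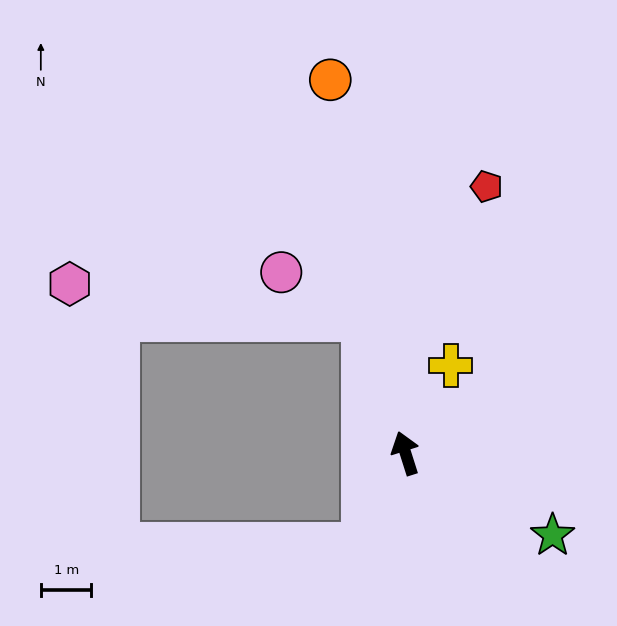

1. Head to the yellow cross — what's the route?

turn right 45°, forward 1.9 m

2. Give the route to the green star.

turn right 137°, forward 3.3 m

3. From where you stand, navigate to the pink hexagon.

blocked — forward 2.8 m, then turn left 65°, forward 5.8 m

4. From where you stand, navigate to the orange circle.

turn right 6°, forward 7.5 m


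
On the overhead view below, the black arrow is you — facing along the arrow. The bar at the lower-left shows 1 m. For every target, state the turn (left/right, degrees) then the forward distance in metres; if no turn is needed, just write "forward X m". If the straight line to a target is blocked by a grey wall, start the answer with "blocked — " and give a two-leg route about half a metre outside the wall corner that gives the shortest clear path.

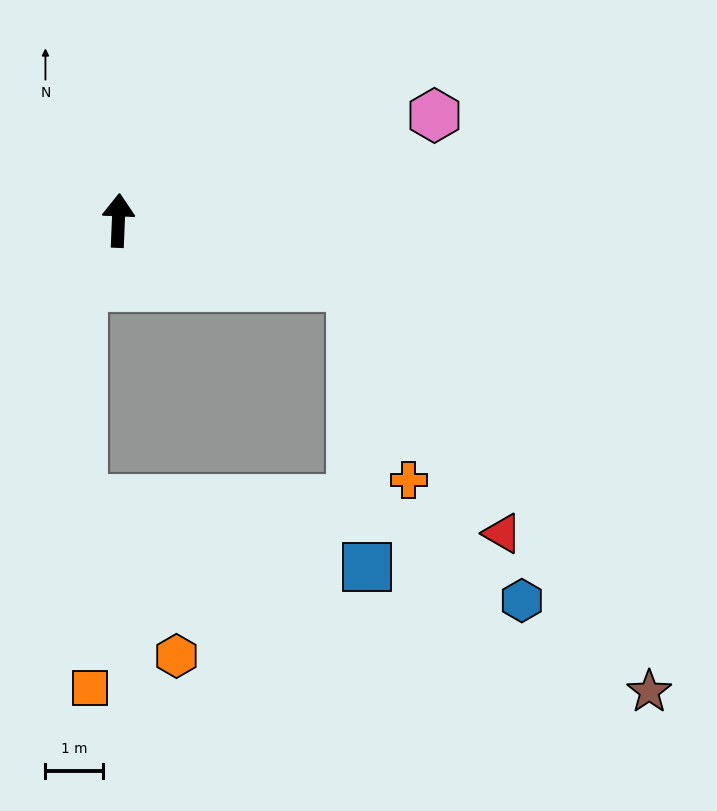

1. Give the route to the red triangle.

blocked — turn right 104°, forward 4.2 m, then turn right 42°, forward 5.0 m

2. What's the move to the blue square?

blocked — turn right 104°, forward 4.2 m, then turn right 70°, forward 4.9 m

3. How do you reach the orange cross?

blocked — turn right 104°, forward 4.2 m, then turn right 57°, forward 3.5 m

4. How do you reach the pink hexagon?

turn right 69°, forward 5.8 m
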